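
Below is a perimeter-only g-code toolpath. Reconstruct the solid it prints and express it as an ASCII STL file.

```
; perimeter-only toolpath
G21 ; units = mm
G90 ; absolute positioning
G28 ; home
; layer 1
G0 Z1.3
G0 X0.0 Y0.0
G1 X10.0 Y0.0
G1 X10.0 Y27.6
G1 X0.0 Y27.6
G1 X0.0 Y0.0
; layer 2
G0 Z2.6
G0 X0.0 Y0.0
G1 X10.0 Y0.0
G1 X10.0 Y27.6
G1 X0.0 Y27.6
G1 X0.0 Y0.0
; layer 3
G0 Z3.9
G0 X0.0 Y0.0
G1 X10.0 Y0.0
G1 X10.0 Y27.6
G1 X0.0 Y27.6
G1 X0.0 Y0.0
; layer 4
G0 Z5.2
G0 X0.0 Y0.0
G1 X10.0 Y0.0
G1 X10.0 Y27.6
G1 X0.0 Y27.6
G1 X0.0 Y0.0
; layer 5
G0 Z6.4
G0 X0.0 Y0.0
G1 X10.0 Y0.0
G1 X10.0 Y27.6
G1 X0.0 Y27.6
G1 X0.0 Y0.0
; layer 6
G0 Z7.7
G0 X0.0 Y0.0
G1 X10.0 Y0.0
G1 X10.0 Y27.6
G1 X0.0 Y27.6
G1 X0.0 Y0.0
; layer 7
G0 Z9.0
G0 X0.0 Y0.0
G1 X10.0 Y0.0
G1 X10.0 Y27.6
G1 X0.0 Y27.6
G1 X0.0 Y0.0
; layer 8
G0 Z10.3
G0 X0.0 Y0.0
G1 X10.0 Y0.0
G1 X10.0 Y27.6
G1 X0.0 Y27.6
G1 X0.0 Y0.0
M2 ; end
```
solid part
  facet normal 0.0000 0.0000 -1.0000
    outer loop
      vertex 10.0 27.6 0.0
      vertex 10.0 0.0 0.0
      vertex 0.0 0.0 0.0
    endloop
  endfacet
  facet normal 0.0000 0.0000 -1.0000
    outer loop
      vertex 0.0 27.6 0.0
      vertex 10.0 27.6 0.0
      vertex 0.0 0.0 0.0
    endloop
  endfacet
  facet normal 0.0000 0.0000 1.0000
    outer loop
      vertex 0.0 0.0 10.3
      vertex 10.0 0.0 10.3
      vertex 10.0 27.6 10.3
    endloop
  endfacet
  facet normal 0.0000 0.0000 1.0000
    outer loop
      vertex 0.0 0.0 10.3
      vertex 10.0 27.6 10.3
      vertex 0.0 27.6 10.3
    endloop
  endfacet
  facet normal 0.0000 -1.0000 0.0000
    outer loop
      vertex 0.0 0.0 0.0
      vertex 10.0 0.0 0.0
      vertex 10.0 0.0 10.3
    endloop
  endfacet
  facet normal 0.0000 -1.0000 0.0000
    outer loop
      vertex 0.0 0.0 0.0
      vertex 10.0 0.0 10.3
      vertex 0.0 0.0 10.3
    endloop
  endfacet
  facet normal 0.0000 1.0000 0.0000
    outer loop
      vertex 10.0 27.6 10.3
      vertex 10.0 27.6 0.0
      vertex 0.0 27.6 0.0
    endloop
  endfacet
  facet normal 0.0000 1.0000 0.0000
    outer loop
      vertex 0.0 27.6 10.3
      vertex 10.0 27.6 10.3
      vertex 0.0 27.6 0.0
    endloop
  endfacet
  facet normal -1.0000 0.0000 0.0000
    outer loop
      vertex 0.0 27.6 10.3
      vertex 0.0 27.6 0.0
      vertex 0.0 0.0 0.0
    endloop
  endfacet
  facet normal -1.0000 0.0000 0.0000
    outer loop
      vertex 0.0 0.0 10.3
      vertex 0.0 27.6 10.3
      vertex 0.0 0.0 0.0
    endloop
  endfacet
  facet normal 1.0000 0.0000 0.0000
    outer loop
      vertex 10.0 0.0 0.0
      vertex 10.0 27.6 0.0
      vertex 10.0 27.6 10.3
    endloop
  endfacet
  facet normal 1.0000 0.0000 0.0000
    outer loop
      vertex 10.0 0.0 0.0
      vertex 10.0 27.6 10.3
      vertex 10.0 0.0 10.3
    endloop
  endfacet
endsolid part

The G0 Z moves step by Δz≈1.3 mm. Every layer's G1 loop is the same polygon, so the solid is a straight extrusion of it from z=0 to z≈10.3. Closing with flat bottom and top caps and triangulating gives 12 facets — a rectangular box, roughly 10 × 27.6 mm footprint and 10.3 mm tall.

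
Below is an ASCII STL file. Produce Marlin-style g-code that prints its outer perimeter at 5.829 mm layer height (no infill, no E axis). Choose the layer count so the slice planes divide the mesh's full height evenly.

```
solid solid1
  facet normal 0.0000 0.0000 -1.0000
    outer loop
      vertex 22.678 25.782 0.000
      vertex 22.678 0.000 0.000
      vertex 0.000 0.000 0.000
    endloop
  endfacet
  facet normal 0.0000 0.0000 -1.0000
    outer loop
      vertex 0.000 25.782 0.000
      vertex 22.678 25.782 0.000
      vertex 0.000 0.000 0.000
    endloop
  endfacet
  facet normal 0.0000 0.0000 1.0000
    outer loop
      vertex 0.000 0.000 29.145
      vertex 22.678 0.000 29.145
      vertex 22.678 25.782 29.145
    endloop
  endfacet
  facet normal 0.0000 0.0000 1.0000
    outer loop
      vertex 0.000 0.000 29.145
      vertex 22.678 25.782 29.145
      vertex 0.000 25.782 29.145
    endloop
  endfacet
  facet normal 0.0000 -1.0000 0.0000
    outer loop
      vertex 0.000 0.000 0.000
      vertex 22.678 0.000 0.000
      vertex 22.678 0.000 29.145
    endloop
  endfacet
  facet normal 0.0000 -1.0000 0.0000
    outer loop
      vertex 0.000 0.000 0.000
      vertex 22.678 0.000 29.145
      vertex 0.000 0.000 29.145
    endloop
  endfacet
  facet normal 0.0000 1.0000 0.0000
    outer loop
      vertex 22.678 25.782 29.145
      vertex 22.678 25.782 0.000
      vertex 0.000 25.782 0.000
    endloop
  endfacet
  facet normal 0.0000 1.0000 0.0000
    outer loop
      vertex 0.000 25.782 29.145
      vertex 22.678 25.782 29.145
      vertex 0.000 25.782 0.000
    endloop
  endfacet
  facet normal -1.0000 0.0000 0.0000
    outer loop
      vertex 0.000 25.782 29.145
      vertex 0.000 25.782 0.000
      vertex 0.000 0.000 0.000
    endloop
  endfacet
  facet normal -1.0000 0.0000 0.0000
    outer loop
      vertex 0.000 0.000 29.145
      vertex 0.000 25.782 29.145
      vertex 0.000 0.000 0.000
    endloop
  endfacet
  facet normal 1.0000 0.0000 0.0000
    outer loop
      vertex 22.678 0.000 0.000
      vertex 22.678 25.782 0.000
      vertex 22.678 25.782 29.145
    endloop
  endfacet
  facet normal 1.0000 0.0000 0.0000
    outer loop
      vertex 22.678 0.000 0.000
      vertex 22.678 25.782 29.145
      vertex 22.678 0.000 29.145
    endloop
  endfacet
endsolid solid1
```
; perimeter-only toolpath
G21 ; units = mm
G90 ; absolute positioning
G28 ; home
; layer 1
G0 Z5.829
G0 X0.000 Y0.000
G1 X22.678 Y0.000
G1 X22.678 Y25.782
G1 X0.000 Y25.782
G1 X0.000 Y0.000
; layer 2
G0 Z11.658
G0 X0.000 Y0.000
G1 X22.678 Y0.000
G1 X22.678 Y25.782
G1 X0.000 Y25.782
G1 X0.000 Y0.000
; layer 3
G0 Z17.487
G0 X0.000 Y0.000
G1 X22.678 Y0.000
G1 X22.678 Y25.782
G1 X0.000 Y25.782
G1 X0.000 Y0.000
; layer 4
G0 Z23.316
G0 X0.000 Y0.000
G1 X22.678 Y0.000
G1 X22.678 Y25.782
G1 X0.000 Y25.782
G1 X0.000 Y0.000
; layer 5
G0 Z29.145
G0 X0.000 Y0.000
G1 X22.678 Y0.000
G1 X22.678 Y25.782
G1 X0.000 Y25.782
G1 X0.000 Y0.000
M2 ; end

The solid is a rectangular box, roughly 22.7 × 25.8 mm footprint and 29.1 mm tall. Slicing at Δz = 5.829 mm — 5 equal slices spanning the solid's height, so layer i sits at z = i·h/5 — gives 5 non-empty perimeters. Each is a 4-segment closed polygon; G0 lifts to the layer z and rapids to the start vertex, then G1 traces the edges.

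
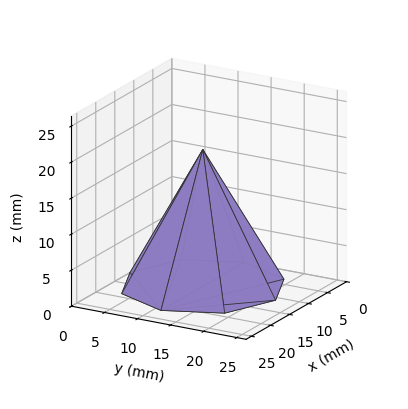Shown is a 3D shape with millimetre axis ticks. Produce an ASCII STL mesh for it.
Reading the render: the shape is a regular 8-sided pyramid, base circumscribed radius ≈ 11 mm, apex at z ≈ 19 mm (dimensions read to the nearest mm from the axis ticks). For the STL, each face is triangulated and given an outward normal.

solid part
  facet normal 0.0000 0.0000 -1.0000
    outer loop
      vertex 11.00 22.00 0.00
      vertex 18.78 18.78 0.00
      vertex 22.00 11.00 0.00
    endloop
  endfacet
  facet normal 0.0000 0.0000 -1.0000
    outer loop
      vertex 3.22 18.78 0.00
      vertex 11.00 22.00 0.00
      vertex 22.00 11.00 0.00
    endloop
  endfacet
  facet normal 0.0000 0.0000 -1.0000
    outer loop
      vertex 0.00 11.00 0.00
      vertex 3.22 18.78 0.00
      vertex 22.00 11.00 0.00
    endloop
  endfacet
  facet normal 0.0000 0.0000 -1.0000
    outer loop
      vertex 3.22 3.22 0.00
      vertex 0.00 11.00 0.00
      vertex 22.00 11.00 0.00
    endloop
  endfacet
  facet normal 0.0000 0.0000 -1.0000
    outer loop
      vertex 11.00 0.00 0.00
      vertex 3.22 3.22 0.00
      vertex 22.00 11.00 0.00
    endloop
  endfacet
  facet normal 0.0000 0.0000 -1.0000
    outer loop
      vertex 18.78 3.22 0.00
      vertex 11.00 0.00 0.00
      vertex 22.00 11.00 0.00
    endloop
  endfacet
  facet normal 0.8147 0.3372 0.4717
    outer loop
      vertex 22.00 11.00 0.00
      vertex 18.78 18.78 0.00
      vertex 11.00 11.00 19.00
    endloop
  endfacet
  facet normal 0.3372 0.8147 0.4717
    outer loop
      vertex 18.78 18.78 0.00
      vertex 11.00 22.00 0.00
      vertex 11.00 11.00 19.00
    endloop
  endfacet
  facet normal -0.3372 0.8147 0.4717
    outer loop
      vertex 11.00 22.00 0.00
      vertex 3.22 18.78 0.00
      vertex 11.00 11.00 19.00
    endloop
  endfacet
  facet normal -0.8147 0.3372 0.4717
    outer loop
      vertex 3.22 18.78 0.00
      vertex 0.00 11.00 0.00
      vertex 11.00 11.00 19.00
    endloop
  endfacet
  facet normal -0.8147 -0.3372 0.4717
    outer loop
      vertex 0.00 11.00 0.00
      vertex 3.22 3.22 0.00
      vertex 11.00 11.00 19.00
    endloop
  endfacet
  facet normal -0.3372 -0.8147 0.4717
    outer loop
      vertex 3.22 3.22 0.00
      vertex 11.00 0.00 0.00
      vertex 11.00 11.00 19.00
    endloop
  endfacet
  facet normal 0.3372 -0.8147 0.4717
    outer loop
      vertex 11.00 0.00 0.00
      vertex 18.78 3.22 0.00
      vertex 11.00 11.00 19.00
    endloop
  endfacet
  facet normal 0.8147 -0.3372 0.4717
    outer loop
      vertex 18.78 3.22 0.00
      vertex 22.00 11.00 0.00
      vertex 11.00 11.00 19.00
    endloop
  endfacet
endsolid part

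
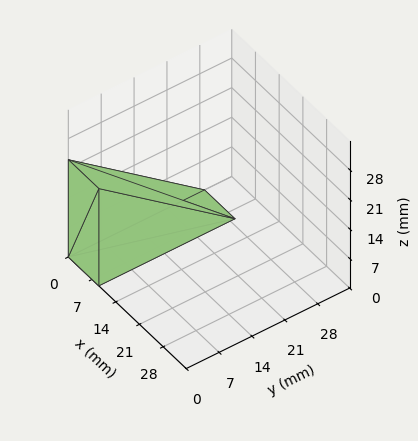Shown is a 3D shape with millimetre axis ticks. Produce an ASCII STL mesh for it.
Reading the render: the shape is a wedge (ramp): 9 × 29 mm base, rising to 23 mm along the y=0 edge and sloping linearly to z=0 at y=29 (dimensions read to the nearest mm from the axis ticks). For the STL, each face is triangulated and given an outward normal.

solid part
  facet normal 0.0000 0.0000 -1.0000
    outer loop
      vertex 9.000 29.000 0.000
      vertex 9.000 0.000 0.000
      vertex 0.000 0.000 0.000
    endloop
  endfacet
  facet normal 0.0000 0.0000 -1.0000
    outer loop
      vertex 0.000 29.000 0.000
      vertex 9.000 29.000 0.000
      vertex 0.000 0.000 0.000
    endloop
  endfacet
  facet normal 0.0000 -1.0000 0.0000
    outer loop
      vertex 0.000 0.000 0.000
      vertex 9.000 0.000 0.000
      vertex 9.000 0.000 23.000
    endloop
  endfacet
  facet normal 0.0000 -1.0000 0.0000
    outer loop
      vertex 0.000 0.000 0.000
      vertex 9.000 0.000 23.000
      vertex 0.000 0.000 23.000
    endloop
  endfacet
  facet normal 0.0000 0.6214 0.7835
    outer loop
      vertex 0.000 0.000 23.000
      vertex 9.000 0.000 23.000
      vertex 9.000 29.000 0.000
    endloop
  endfacet
  facet normal 0.0000 0.6214 0.7835
    outer loop
      vertex 0.000 0.000 23.000
      vertex 9.000 29.000 0.000
      vertex 0.000 29.000 0.000
    endloop
  endfacet
  facet normal -1.0000 0.0000 0.0000
    outer loop
      vertex 0.000 0.000 23.000
      vertex 0.000 29.000 0.000
      vertex 0.000 0.000 0.000
    endloop
  endfacet
  facet normal 1.0000 0.0000 0.0000
    outer loop
      vertex 9.000 0.000 0.000
      vertex 9.000 29.000 0.000
      vertex 9.000 0.000 23.000
    endloop
  endfacet
endsolid part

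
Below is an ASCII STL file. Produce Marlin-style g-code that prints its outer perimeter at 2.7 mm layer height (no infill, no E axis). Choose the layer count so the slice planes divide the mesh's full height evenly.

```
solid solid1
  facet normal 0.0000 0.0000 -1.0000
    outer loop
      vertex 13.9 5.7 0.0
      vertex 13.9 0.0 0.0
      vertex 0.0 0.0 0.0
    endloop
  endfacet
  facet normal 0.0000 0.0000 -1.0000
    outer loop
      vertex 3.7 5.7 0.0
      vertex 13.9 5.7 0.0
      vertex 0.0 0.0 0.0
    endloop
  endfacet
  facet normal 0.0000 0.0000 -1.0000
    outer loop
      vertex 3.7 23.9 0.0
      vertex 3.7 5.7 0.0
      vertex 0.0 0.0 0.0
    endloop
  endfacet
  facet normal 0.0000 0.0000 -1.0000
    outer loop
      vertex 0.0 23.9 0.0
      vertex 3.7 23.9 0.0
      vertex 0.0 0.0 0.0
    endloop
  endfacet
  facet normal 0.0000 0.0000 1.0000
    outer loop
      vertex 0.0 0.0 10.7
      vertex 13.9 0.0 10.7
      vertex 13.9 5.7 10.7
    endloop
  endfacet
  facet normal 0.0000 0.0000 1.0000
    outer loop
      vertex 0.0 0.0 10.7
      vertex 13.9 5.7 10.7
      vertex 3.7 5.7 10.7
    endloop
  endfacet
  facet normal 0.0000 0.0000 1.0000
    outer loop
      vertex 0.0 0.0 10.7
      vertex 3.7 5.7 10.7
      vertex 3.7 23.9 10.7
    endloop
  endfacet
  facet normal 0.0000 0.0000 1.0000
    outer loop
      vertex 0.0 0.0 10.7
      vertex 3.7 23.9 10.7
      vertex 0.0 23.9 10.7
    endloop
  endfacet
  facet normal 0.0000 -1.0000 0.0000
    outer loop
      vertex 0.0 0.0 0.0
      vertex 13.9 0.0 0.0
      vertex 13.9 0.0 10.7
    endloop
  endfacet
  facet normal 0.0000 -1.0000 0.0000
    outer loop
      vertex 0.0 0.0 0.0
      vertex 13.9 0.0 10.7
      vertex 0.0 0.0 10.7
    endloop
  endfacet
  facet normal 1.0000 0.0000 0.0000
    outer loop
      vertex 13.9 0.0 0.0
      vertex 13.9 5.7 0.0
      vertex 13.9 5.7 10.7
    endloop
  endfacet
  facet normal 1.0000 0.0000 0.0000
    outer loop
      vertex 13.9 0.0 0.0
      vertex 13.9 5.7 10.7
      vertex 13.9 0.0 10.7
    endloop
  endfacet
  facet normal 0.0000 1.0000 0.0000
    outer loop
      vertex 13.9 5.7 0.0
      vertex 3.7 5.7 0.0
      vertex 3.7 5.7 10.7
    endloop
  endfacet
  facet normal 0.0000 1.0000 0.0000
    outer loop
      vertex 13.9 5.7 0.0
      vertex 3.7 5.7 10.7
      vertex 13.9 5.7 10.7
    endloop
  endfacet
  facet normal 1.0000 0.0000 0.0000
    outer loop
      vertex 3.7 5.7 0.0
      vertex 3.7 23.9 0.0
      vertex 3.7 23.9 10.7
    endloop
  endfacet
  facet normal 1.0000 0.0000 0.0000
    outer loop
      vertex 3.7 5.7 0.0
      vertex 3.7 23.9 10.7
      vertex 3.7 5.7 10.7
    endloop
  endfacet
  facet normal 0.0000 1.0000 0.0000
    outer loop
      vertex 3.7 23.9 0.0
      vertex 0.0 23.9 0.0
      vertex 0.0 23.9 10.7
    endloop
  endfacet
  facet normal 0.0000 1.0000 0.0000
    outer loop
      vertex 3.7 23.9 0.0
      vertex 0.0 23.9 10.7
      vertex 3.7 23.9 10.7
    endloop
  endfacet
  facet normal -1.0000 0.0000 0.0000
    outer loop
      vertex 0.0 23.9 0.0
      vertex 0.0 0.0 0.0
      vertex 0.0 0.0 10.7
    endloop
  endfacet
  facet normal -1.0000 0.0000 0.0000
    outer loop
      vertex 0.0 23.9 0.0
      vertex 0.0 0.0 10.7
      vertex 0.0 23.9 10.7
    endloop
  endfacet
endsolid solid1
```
; perimeter-only toolpath
G21 ; units = mm
G90 ; absolute positioning
G28 ; home
; layer 1
G0 Z2.7
G0 X0.0 Y0.0
G1 X13.9 Y0.0
G1 X13.9 Y5.7
G1 X3.7 Y5.7
G1 X3.7 Y23.9
G1 X0.0 Y23.9
G1 X0.0 Y0.0
; layer 2
G0 Z5.3
G0 X0.0 Y0.0
G1 X13.9 Y0.0
G1 X13.9 Y5.7
G1 X3.7 Y5.7
G1 X3.7 Y23.9
G1 X0.0 Y23.9
G1 X0.0 Y0.0
; layer 3
G0 Z8.0
G0 X0.0 Y0.0
G1 X13.9 Y0.0
G1 X13.9 Y5.7
G1 X3.7 Y5.7
G1 X3.7 Y23.9
G1 X0.0 Y23.9
G1 X0.0 Y0.0
; layer 4
G0 Z10.7
G0 X0.0 Y0.0
G1 X13.9 Y0.0
G1 X13.9 Y5.7
G1 X3.7 Y5.7
G1 X3.7 Y23.9
G1 X0.0 Y23.9
G1 X0.0 Y0.0
M2 ; end

The solid is an L-shaped prism: outer 13.9 × 23.9 mm, arm thicknesses ≈ 5.7 mm (horizontal) and 3.7 mm (vertical), extruded 10.7 mm in z. Slicing at Δz = 2.7 mm — 4 equal slices spanning the solid's height, so layer i sits at z = i·h/4 — gives 4 non-empty perimeters. Each is a 6-segment closed polygon; G0 lifts to the layer z and rapids to the start vertex, then G1 traces the edges.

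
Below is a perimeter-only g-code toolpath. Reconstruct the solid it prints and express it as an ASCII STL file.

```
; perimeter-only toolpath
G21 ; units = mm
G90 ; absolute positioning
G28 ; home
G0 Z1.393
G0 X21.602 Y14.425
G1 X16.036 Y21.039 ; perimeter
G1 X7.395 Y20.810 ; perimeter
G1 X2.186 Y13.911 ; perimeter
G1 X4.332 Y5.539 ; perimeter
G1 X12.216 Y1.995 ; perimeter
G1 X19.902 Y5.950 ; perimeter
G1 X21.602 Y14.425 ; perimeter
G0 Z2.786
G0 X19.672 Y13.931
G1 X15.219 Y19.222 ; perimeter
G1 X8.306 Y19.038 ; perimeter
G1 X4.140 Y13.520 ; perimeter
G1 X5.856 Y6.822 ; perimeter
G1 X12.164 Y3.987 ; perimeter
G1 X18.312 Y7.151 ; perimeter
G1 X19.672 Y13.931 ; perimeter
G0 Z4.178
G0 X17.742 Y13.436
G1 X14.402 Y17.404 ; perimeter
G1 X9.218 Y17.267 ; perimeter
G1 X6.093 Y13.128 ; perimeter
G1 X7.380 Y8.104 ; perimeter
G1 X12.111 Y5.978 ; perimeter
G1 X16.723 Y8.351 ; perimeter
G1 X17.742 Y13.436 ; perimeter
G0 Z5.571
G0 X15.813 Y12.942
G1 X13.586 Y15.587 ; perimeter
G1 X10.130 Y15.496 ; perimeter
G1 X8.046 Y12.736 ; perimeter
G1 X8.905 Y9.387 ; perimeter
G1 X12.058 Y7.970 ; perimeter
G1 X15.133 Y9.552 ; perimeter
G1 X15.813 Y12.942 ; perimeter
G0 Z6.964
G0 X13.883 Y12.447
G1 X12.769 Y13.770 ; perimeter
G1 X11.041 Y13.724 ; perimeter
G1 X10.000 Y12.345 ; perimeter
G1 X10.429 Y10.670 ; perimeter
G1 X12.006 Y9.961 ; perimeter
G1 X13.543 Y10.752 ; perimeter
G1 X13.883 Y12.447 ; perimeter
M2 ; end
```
solid part
  facet normal 0.0000 0.0000 -1.0000
    outer loop
      vertex 6.483 22.581 0.000
      vertex 16.852 22.856 0.000
      vertex 23.532 14.920 0.000
    endloop
  endfacet
  facet normal 0.0000 0.0000 -1.0000
    outer loop
      vertex 0.233 14.303 0.000
      vertex 6.483 22.581 0.000
      vertex 23.532 14.920 0.000
    endloop
  endfacet
  facet normal 0.0000 0.0000 -1.0000
    outer loop
      vertex 2.808 4.256 0.000
      vertex 0.233 14.303 0.000
      vertex 23.532 14.920 0.000
    endloop
  endfacet
  facet normal 0.0000 0.0000 -1.0000
    outer loop
      vertex 12.269 0.004 0.000
      vertex 2.808 4.256 0.000
      vertex 23.532 14.920 0.000
    endloop
  endfacet
  facet normal 0.0000 0.0000 -1.0000
    outer loop
      vertex 21.492 4.750 0.000
      vertex 12.269 0.004 0.000
      vertex 23.532 14.920 0.000
    endloop
  endfacet
  facet normal 0.4690 0.3948 0.7900
    outer loop
      vertex 23.532 14.920 0.000
      vertex 16.852 22.856 0.000
      vertex 11.953 11.953 8.357
    endloop
  endfacet
  facet normal -0.0163 0.6129 0.7900
    outer loop
      vertex 16.852 22.856 0.000
      vertex 6.483 22.581 0.000
      vertex 11.953 11.953 8.357
    endloop
  endfacet
  facet normal -0.4893 0.3694 0.7900
    outer loop
      vertex 6.483 22.581 0.000
      vertex 0.233 14.303 0.000
      vertex 11.953 11.953 8.357
    endloop
  endfacet
  facet normal -0.5939 -0.1522 0.7900
    outer loop
      vertex 0.233 14.303 0.000
      vertex 2.808 4.256 0.000
      vertex 11.953 11.953 8.357
    endloop
  endfacet
  facet normal -0.2513 -0.5592 0.7900
    outer loop
      vertex 2.808 4.256 0.000
      vertex 12.269 0.004 0.000
      vertex 11.953 11.953 8.357
    endloop
  endfacet
  facet normal 0.2805 -0.5451 0.7900
    outer loop
      vertex 12.269 0.004 0.000
      vertex 21.492 4.750 0.000
      vertex 11.953 11.953 8.357
    endloop
  endfacet
  facet normal 0.6011 -0.1206 0.7900
    outer loop
      vertex 21.492 4.750 0.000
      vertex 23.532 14.920 0.000
      vertex 11.953 11.953 8.357
    endloop
  endfacet
endsolid part

The G0 Z moves step by Δz≈1.393 mm. The G1 loops shrink linearly with z, so the solid tapers from its base footprint up to z≈8.36. Closing with a flat bottom cap and the tapered top and triangulating gives 12 facets — a regular 7-sided pyramid, base circumscribed radius ≈ 12 mm, apex at z ≈ 8.36 mm.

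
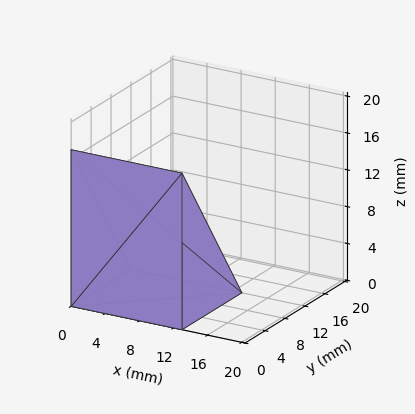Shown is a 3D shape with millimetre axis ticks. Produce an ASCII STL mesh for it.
Reading the render: the shape is a wedge (ramp): 13 × 12 mm base, rising to 17 mm along the y=0 edge and sloping linearly to z=0 at y=12 (dimensions read to the nearest mm from the axis ticks). For the STL, each face is triangulated and given an outward normal.

solid part
  facet normal 0.0000 0.0000 -1.0000
    outer loop
      vertex 13.0 12.0 0.0
      vertex 13.0 0.0 0.0
      vertex 0.0 0.0 0.0
    endloop
  endfacet
  facet normal 0.0000 0.0000 -1.0000
    outer loop
      vertex 0.0 12.0 0.0
      vertex 13.0 12.0 0.0
      vertex 0.0 0.0 0.0
    endloop
  endfacet
  facet normal 0.0000 -1.0000 0.0000
    outer loop
      vertex 0.0 0.0 0.0
      vertex 13.0 0.0 0.0
      vertex 13.0 0.0 17.0
    endloop
  endfacet
  facet normal 0.0000 -1.0000 0.0000
    outer loop
      vertex 0.0 0.0 0.0
      vertex 13.0 0.0 17.0
      vertex 0.0 0.0 17.0
    endloop
  endfacet
  facet normal 0.0000 0.8170 0.5767
    outer loop
      vertex 0.0 0.0 17.0
      vertex 13.0 0.0 17.0
      vertex 13.0 12.0 0.0
    endloop
  endfacet
  facet normal 0.0000 0.8170 0.5767
    outer loop
      vertex 0.0 0.0 17.0
      vertex 13.0 12.0 0.0
      vertex 0.0 12.0 0.0
    endloop
  endfacet
  facet normal -1.0000 0.0000 0.0000
    outer loop
      vertex 0.0 0.0 17.0
      vertex 0.0 12.0 0.0
      vertex 0.0 0.0 0.0
    endloop
  endfacet
  facet normal 1.0000 0.0000 0.0000
    outer loop
      vertex 13.0 0.0 0.0
      vertex 13.0 12.0 0.0
      vertex 13.0 0.0 17.0
    endloop
  endfacet
endsolid part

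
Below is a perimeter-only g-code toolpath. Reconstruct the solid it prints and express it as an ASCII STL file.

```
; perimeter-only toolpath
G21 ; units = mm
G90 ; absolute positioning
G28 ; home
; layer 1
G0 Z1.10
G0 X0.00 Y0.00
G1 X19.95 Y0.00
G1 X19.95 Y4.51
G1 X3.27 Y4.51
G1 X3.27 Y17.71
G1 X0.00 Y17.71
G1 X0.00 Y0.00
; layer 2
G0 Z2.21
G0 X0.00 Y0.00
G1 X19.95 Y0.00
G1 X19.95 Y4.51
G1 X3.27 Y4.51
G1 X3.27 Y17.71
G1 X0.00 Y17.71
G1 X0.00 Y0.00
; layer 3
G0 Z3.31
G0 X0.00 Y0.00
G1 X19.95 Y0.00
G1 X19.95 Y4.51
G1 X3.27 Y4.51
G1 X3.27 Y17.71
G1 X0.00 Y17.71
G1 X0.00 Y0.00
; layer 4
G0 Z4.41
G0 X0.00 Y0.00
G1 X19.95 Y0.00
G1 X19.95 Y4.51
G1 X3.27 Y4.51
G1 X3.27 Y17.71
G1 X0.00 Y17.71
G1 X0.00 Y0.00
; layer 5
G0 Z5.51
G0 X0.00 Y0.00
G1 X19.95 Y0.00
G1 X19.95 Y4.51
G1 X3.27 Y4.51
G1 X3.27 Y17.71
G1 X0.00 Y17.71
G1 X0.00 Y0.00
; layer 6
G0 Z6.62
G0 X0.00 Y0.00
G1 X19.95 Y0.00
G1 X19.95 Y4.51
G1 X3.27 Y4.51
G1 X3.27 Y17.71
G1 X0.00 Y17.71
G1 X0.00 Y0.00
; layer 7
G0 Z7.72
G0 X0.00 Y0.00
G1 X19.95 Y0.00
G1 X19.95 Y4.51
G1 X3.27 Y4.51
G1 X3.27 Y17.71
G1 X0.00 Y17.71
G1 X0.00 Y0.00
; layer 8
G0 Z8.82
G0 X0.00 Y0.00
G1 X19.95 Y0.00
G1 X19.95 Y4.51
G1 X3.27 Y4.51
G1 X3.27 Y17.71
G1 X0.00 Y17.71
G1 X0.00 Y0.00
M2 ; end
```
solid part
  facet normal 0.0000 0.0000 -1.0000
    outer loop
      vertex 19.95 4.51 0.00
      vertex 19.95 0.00 0.00
      vertex 0.00 0.00 0.00
    endloop
  endfacet
  facet normal 0.0000 0.0000 -1.0000
    outer loop
      vertex 3.27 4.51 0.00
      vertex 19.95 4.51 0.00
      vertex 0.00 0.00 0.00
    endloop
  endfacet
  facet normal 0.0000 0.0000 -1.0000
    outer loop
      vertex 3.27 17.71 0.00
      vertex 3.27 4.51 0.00
      vertex 0.00 0.00 0.00
    endloop
  endfacet
  facet normal 0.0000 0.0000 -1.0000
    outer loop
      vertex 0.00 17.71 0.00
      vertex 3.27 17.71 0.00
      vertex 0.00 0.00 0.00
    endloop
  endfacet
  facet normal 0.0000 0.0000 1.0000
    outer loop
      vertex 0.00 0.00 8.82
      vertex 19.95 0.00 8.82
      vertex 19.95 4.51 8.82
    endloop
  endfacet
  facet normal 0.0000 0.0000 1.0000
    outer loop
      vertex 0.00 0.00 8.82
      vertex 19.95 4.51 8.82
      vertex 3.27 4.51 8.82
    endloop
  endfacet
  facet normal 0.0000 0.0000 1.0000
    outer loop
      vertex 0.00 0.00 8.82
      vertex 3.27 4.51 8.82
      vertex 3.27 17.71 8.82
    endloop
  endfacet
  facet normal 0.0000 0.0000 1.0000
    outer loop
      vertex 0.00 0.00 8.82
      vertex 3.27 17.71 8.82
      vertex 0.00 17.71 8.82
    endloop
  endfacet
  facet normal 0.0000 -1.0000 0.0000
    outer loop
      vertex 0.00 0.00 0.00
      vertex 19.95 0.00 0.00
      vertex 19.95 0.00 8.82
    endloop
  endfacet
  facet normal 0.0000 -1.0000 0.0000
    outer loop
      vertex 0.00 0.00 0.00
      vertex 19.95 0.00 8.82
      vertex 0.00 0.00 8.82
    endloop
  endfacet
  facet normal 1.0000 0.0000 0.0000
    outer loop
      vertex 19.95 0.00 0.00
      vertex 19.95 4.51 0.00
      vertex 19.95 4.51 8.82
    endloop
  endfacet
  facet normal 1.0000 0.0000 0.0000
    outer loop
      vertex 19.95 0.00 0.00
      vertex 19.95 4.51 8.82
      vertex 19.95 0.00 8.82
    endloop
  endfacet
  facet normal 0.0000 1.0000 0.0000
    outer loop
      vertex 19.95 4.51 0.00
      vertex 3.27 4.51 0.00
      vertex 3.27 4.51 8.82
    endloop
  endfacet
  facet normal 0.0000 1.0000 0.0000
    outer loop
      vertex 19.95 4.51 0.00
      vertex 3.27 4.51 8.82
      vertex 19.95 4.51 8.82
    endloop
  endfacet
  facet normal 1.0000 0.0000 0.0000
    outer loop
      vertex 3.27 4.51 0.00
      vertex 3.27 17.71 0.00
      vertex 3.27 17.71 8.82
    endloop
  endfacet
  facet normal 1.0000 0.0000 0.0000
    outer loop
      vertex 3.27 4.51 0.00
      vertex 3.27 17.71 8.82
      vertex 3.27 4.51 8.82
    endloop
  endfacet
  facet normal 0.0000 1.0000 0.0000
    outer loop
      vertex 3.27 17.71 0.00
      vertex 0.00 17.71 0.00
      vertex 0.00 17.71 8.82
    endloop
  endfacet
  facet normal 0.0000 1.0000 0.0000
    outer loop
      vertex 3.27 17.71 0.00
      vertex 0.00 17.71 8.82
      vertex 3.27 17.71 8.82
    endloop
  endfacet
  facet normal -1.0000 0.0000 0.0000
    outer loop
      vertex 0.00 17.71 0.00
      vertex 0.00 0.00 0.00
      vertex 0.00 0.00 8.82
    endloop
  endfacet
  facet normal -1.0000 0.0000 0.0000
    outer loop
      vertex 0.00 17.71 0.00
      vertex 0.00 0.00 8.82
      vertex 0.00 17.71 8.82
    endloop
  endfacet
endsolid part

The G0 Z moves step by Δz≈1.10 mm. Every layer's G1 loop is the same polygon, so the solid is a straight extrusion of it from z=0 to z≈8.82. Closing with flat bottom and top caps and triangulating gives 20 facets — an L-shaped prism: outer 19.9 × 17.7 mm, arm thicknesses ≈ 4.51 mm (horizontal) and 3.27 mm (vertical), extruded 8.82 mm in z.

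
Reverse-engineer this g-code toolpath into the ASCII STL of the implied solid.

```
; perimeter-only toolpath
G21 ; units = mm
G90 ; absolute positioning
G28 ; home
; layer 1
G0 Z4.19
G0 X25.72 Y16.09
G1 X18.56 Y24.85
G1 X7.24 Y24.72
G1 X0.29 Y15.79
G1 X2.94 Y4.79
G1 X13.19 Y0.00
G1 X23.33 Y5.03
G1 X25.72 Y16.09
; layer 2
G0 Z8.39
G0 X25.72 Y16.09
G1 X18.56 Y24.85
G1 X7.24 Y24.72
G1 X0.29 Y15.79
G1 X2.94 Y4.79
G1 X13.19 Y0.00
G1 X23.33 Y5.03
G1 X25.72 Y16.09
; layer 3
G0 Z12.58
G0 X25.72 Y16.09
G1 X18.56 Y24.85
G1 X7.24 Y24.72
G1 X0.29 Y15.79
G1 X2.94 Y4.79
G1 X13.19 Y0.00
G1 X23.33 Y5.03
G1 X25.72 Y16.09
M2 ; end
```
solid part
  facet normal 0.0000 0.0000 -1.0000
    outer loop
      vertex 7.24 24.72 0.00
      vertex 18.56 24.85 0.00
      vertex 25.72 16.09 0.00
    endloop
  endfacet
  facet normal 0.0000 0.0000 -1.0000
    outer loop
      vertex 0.29 15.79 0.00
      vertex 7.24 24.72 0.00
      vertex 25.72 16.09 0.00
    endloop
  endfacet
  facet normal 0.0000 0.0000 -1.0000
    outer loop
      vertex 2.94 4.79 0.00
      vertex 0.29 15.79 0.00
      vertex 25.72 16.09 0.00
    endloop
  endfacet
  facet normal 0.0000 0.0000 -1.0000
    outer loop
      vertex 13.19 0.00 0.00
      vertex 2.94 4.79 0.00
      vertex 25.72 16.09 0.00
    endloop
  endfacet
  facet normal 0.0000 0.0000 -1.0000
    outer loop
      vertex 23.33 5.03 0.00
      vertex 13.19 0.00 0.00
      vertex 25.72 16.09 0.00
    endloop
  endfacet
  facet normal 0.0000 0.0000 1.0000
    outer loop
      vertex 25.72 16.09 12.58
      vertex 18.56 24.85 12.58
      vertex 7.24 24.72 12.58
    endloop
  endfacet
  facet normal 0.0000 0.0000 1.0000
    outer loop
      vertex 25.72 16.09 12.58
      vertex 7.24 24.72 12.58
      vertex 0.29 15.79 12.58
    endloop
  endfacet
  facet normal 0.0000 0.0000 1.0000
    outer loop
      vertex 25.72 16.09 12.58
      vertex 0.29 15.79 12.58
      vertex 2.94 4.79 12.58
    endloop
  endfacet
  facet normal 0.0000 0.0000 1.0000
    outer loop
      vertex 25.72 16.09 12.58
      vertex 2.94 4.79 12.58
      vertex 13.19 0.00 12.58
    endloop
  endfacet
  facet normal 0.0000 0.0000 1.0000
    outer loop
      vertex 25.72 16.09 12.58
      vertex 13.19 0.00 12.58
      vertex 23.33 5.03 12.58
    endloop
  endfacet
  facet normal 0.7743 0.6329 0.0000
    outer loop
      vertex 25.72 16.09 0.00
      vertex 18.56 24.85 0.00
      vertex 18.56 24.85 12.58
    endloop
  endfacet
  facet normal 0.7743 0.6329 0.0000
    outer loop
      vertex 25.72 16.09 0.00
      vertex 18.56 24.85 12.58
      vertex 25.72 16.09 12.58
    endloop
  endfacet
  facet normal -0.0115 0.9999 0.0000
    outer loop
      vertex 18.56 24.85 0.00
      vertex 7.24 24.72 0.00
      vertex 7.24 24.72 12.58
    endloop
  endfacet
  facet normal -0.0115 0.9999 0.0000
    outer loop
      vertex 18.56 24.85 0.00
      vertex 7.24 24.72 12.58
      vertex 18.56 24.85 12.58
    endloop
  endfacet
  facet normal -0.7892 0.6142 0.0000
    outer loop
      vertex 7.24 24.72 0.00
      vertex 0.29 15.79 0.00
      vertex 0.29 15.79 12.58
    endloop
  endfacet
  facet normal -0.7892 0.6142 0.0000
    outer loop
      vertex 7.24 24.72 0.00
      vertex 0.29 15.79 12.58
      vertex 7.24 24.72 12.58
    endloop
  endfacet
  facet normal -0.9722 -0.2342 0.0000
    outer loop
      vertex 0.29 15.79 0.00
      vertex 2.94 4.79 0.00
      vertex 2.94 4.79 12.58
    endloop
  endfacet
  facet normal -0.9722 -0.2342 0.0000
    outer loop
      vertex 0.29 15.79 0.00
      vertex 2.94 4.79 12.58
      vertex 0.29 15.79 12.58
    endloop
  endfacet
  facet normal -0.4234 -0.9060 0.0000
    outer loop
      vertex 2.94 4.79 0.00
      vertex 13.19 0.00 0.00
      vertex 13.19 0.00 12.58
    endloop
  endfacet
  facet normal -0.4234 -0.9060 0.0000
    outer loop
      vertex 2.94 4.79 0.00
      vertex 13.19 0.00 12.58
      vertex 2.94 4.79 12.58
    endloop
  endfacet
  facet normal 0.4444 -0.8958 0.0000
    outer loop
      vertex 13.19 0.00 0.00
      vertex 23.33 5.03 0.00
      vertex 23.33 5.03 12.58
    endloop
  endfacet
  facet normal 0.4444 -0.8958 0.0000
    outer loop
      vertex 13.19 0.00 0.00
      vertex 23.33 5.03 12.58
      vertex 13.19 0.00 12.58
    endloop
  endfacet
  facet normal 0.9774 -0.2112 0.0000
    outer loop
      vertex 23.33 5.03 0.00
      vertex 25.72 16.09 0.00
      vertex 25.72 16.09 12.58
    endloop
  endfacet
  facet normal 0.9774 -0.2112 0.0000
    outer loop
      vertex 23.33 5.03 0.00
      vertex 25.72 16.09 12.58
      vertex 23.33 5.03 12.58
    endloop
  endfacet
endsolid part

The G0 Z moves step by Δz≈4.19 mm. Every layer's G1 loop is the same polygon, so the solid is a straight extrusion of it from z=0 to z≈12.6. Closing with flat bottom and top caps and triangulating gives 24 facets — a regular 7-sided prism (a cylinder approximated with 7 flat sides), circumscribed radius ≈ 13 mm, height ≈ 12.6 mm.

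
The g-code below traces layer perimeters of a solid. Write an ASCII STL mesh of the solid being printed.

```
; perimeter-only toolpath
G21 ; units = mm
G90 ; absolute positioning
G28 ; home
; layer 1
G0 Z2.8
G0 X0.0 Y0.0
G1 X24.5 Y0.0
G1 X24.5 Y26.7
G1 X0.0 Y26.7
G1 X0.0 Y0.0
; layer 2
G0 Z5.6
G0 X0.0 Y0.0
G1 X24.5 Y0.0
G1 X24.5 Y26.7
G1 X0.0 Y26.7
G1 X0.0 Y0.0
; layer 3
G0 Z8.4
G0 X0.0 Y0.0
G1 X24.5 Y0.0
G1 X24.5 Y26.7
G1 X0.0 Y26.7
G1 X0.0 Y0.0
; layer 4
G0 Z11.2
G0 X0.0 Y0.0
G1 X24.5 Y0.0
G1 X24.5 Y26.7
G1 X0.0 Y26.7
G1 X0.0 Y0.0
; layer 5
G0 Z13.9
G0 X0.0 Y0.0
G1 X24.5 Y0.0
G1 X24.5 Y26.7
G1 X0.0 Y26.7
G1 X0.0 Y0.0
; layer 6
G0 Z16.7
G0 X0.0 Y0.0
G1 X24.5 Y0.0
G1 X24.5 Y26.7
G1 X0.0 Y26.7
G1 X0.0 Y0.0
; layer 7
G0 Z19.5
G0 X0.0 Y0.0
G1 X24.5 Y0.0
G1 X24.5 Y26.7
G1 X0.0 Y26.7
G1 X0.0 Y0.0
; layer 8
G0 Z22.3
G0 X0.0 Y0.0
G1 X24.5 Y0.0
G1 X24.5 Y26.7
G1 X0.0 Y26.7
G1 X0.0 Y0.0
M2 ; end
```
solid part
  facet normal 0.0000 0.0000 -1.0000
    outer loop
      vertex 24.5 26.7 0.0
      vertex 24.5 0.0 0.0
      vertex 0.0 0.0 0.0
    endloop
  endfacet
  facet normal 0.0000 0.0000 -1.0000
    outer loop
      vertex 0.0 26.7 0.0
      vertex 24.5 26.7 0.0
      vertex 0.0 0.0 0.0
    endloop
  endfacet
  facet normal 0.0000 0.0000 1.0000
    outer loop
      vertex 0.0 0.0 22.3
      vertex 24.5 0.0 22.3
      vertex 24.5 26.7 22.3
    endloop
  endfacet
  facet normal 0.0000 0.0000 1.0000
    outer loop
      vertex 0.0 0.0 22.3
      vertex 24.5 26.7 22.3
      vertex 0.0 26.7 22.3
    endloop
  endfacet
  facet normal 0.0000 -1.0000 0.0000
    outer loop
      vertex 0.0 0.0 0.0
      vertex 24.5 0.0 0.0
      vertex 24.5 0.0 22.3
    endloop
  endfacet
  facet normal 0.0000 -1.0000 0.0000
    outer loop
      vertex 0.0 0.0 0.0
      vertex 24.5 0.0 22.3
      vertex 0.0 0.0 22.3
    endloop
  endfacet
  facet normal 0.0000 1.0000 0.0000
    outer loop
      vertex 24.5 26.7 22.3
      vertex 24.5 26.7 0.0
      vertex 0.0 26.7 0.0
    endloop
  endfacet
  facet normal 0.0000 1.0000 0.0000
    outer loop
      vertex 0.0 26.7 22.3
      vertex 24.5 26.7 22.3
      vertex 0.0 26.7 0.0
    endloop
  endfacet
  facet normal -1.0000 0.0000 0.0000
    outer loop
      vertex 0.0 26.7 22.3
      vertex 0.0 26.7 0.0
      vertex 0.0 0.0 0.0
    endloop
  endfacet
  facet normal -1.0000 0.0000 0.0000
    outer loop
      vertex 0.0 0.0 22.3
      vertex 0.0 26.7 22.3
      vertex 0.0 0.0 0.0
    endloop
  endfacet
  facet normal 1.0000 0.0000 0.0000
    outer loop
      vertex 24.5 0.0 0.0
      vertex 24.5 26.7 0.0
      vertex 24.5 26.7 22.3
    endloop
  endfacet
  facet normal 1.0000 0.0000 0.0000
    outer loop
      vertex 24.5 0.0 0.0
      vertex 24.5 26.7 22.3
      vertex 24.5 0.0 22.3
    endloop
  endfacet
endsolid part

The G0 Z moves step by Δz≈2.8 mm. Every layer's G1 loop is the same polygon, so the solid is a straight extrusion of it from z=0 to z≈22.3. Closing with flat bottom and top caps and triangulating gives 12 facets — a rectangular box, roughly 24.5 × 26.7 mm footprint and 22.3 mm tall.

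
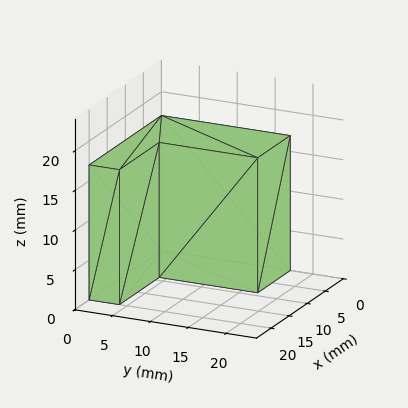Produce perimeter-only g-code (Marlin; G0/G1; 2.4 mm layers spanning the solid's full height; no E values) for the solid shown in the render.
Reading the render: the shape is an L-shaped prism: outer 20 × 17 mm, arm thicknesses ≈ 4 mm (horizontal) and 9 mm (vertical), extruded 17 mm in z (dimensions read to the nearest mm from the axis ticks). For the g-code, the solid's height is divided into equal slices at the stated Δz and each level perimeter traced with G1 moves after a G0 lift.

; perimeter-only toolpath
G21 ; units = mm
G90 ; absolute positioning
G28 ; home
; layer 1
G0 Z2.4
G0 X0.0 Y0.0
G1 X20.0 Y0.0
G1 X20.0 Y4.0
G1 X9.0 Y4.0
G1 X9.0 Y17.0
G1 X0.0 Y17.0
G1 X0.0 Y0.0
; layer 2
G0 Z4.9
G0 X0.0 Y0.0
G1 X20.0 Y0.0
G1 X20.0 Y4.0
G1 X9.0 Y4.0
G1 X9.0 Y17.0
G1 X0.0 Y17.0
G1 X0.0 Y0.0
; layer 3
G0 Z7.3
G0 X0.0 Y0.0
G1 X20.0 Y0.0
G1 X20.0 Y4.0
G1 X9.0 Y4.0
G1 X9.0 Y17.0
G1 X0.0 Y17.0
G1 X0.0 Y0.0
; layer 4
G0 Z9.7
G0 X0.0 Y0.0
G1 X20.0 Y0.0
G1 X20.0 Y4.0
G1 X9.0 Y4.0
G1 X9.0 Y17.0
G1 X0.0 Y17.0
G1 X0.0 Y0.0
; layer 5
G0 Z12.1
G0 X0.0 Y0.0
G1 X20.0 Y0.0
G1 X20.0 Y4.0
G1 X9.0 Y4.0
G1 X9.0 Y17.0
G1 X0.0 Y17.0
G1 X0.0 Y0.0
; layer 6
G0 Z14.6
G0 X0.0 Y0.0
G1 X20.0 Y0.0
G1 X20.0 Y4.0
G1 X9.0 Y4.0
G1 X9.0 Y17.0
G1 X0.0 Y17.0
G1 X0.0 Y0.0
; layer 7
G0 Z17.0
G0 X0.0 Y0.0
G1 X20.0 Y0.0
G1 X20.0 Y4.0
G1 X9.0 Y4.0
G1 X9.0 Y17.0
G1 X0.0 Y17.0
G1 X0.0 Y0.0
M2 ; end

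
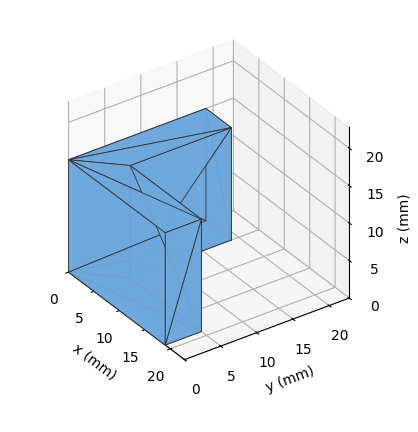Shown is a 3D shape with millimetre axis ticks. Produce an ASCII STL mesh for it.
Reading the render: the shape is an L-shaped prism: outer 19 × 19 mm, arm thicknesses ≈ 5 mm (horizontal) and 5 mm (vertical), extruded 15 mm in z (dimensions read to the nearest mm from the axis ticks). For the STL, each face is triangulated and given an outward normal.

solid part
  facet normal 0.0000 0.0000 -1.0000
    outer loop
      vertex 19.000 5.000 0.000
      vertex 19.000 0.000 0.000
      vertex 0.000 0.000 0.000
    endloop
  endfacet
  facet normal 0.0000 0.0000 -1.0000
    outer loop
      vertex 5.000 5.000 0.000
      vertex 19.000 5.000 0.000
      vertex 0.000 0.000 0.000
    endloop
  endfacet
  facet normal 0.0000 0.0000 -1.0000
    outer loop
      vertex 5.000 19.000 0.000
      vertex 5.000 5.000 0.000
      vertex 0.000 0.000 0.000
    endloop
  endfacet
  facet normal 0.0000 0.0000 -1.0000
    outer loop
      vertex 0.000 19.000 0.000
      vertex 5.000 19.000 0.000
      vertex 0.000 0.000 0.000
    endloop
  endfacet
  facet normal 0.0000 0.0000 1.0000
    outer loop
      vertex 0.000 0.000 15.000
      vertex 19.000 0.000 15.000
      vertex 19.000 5.000 15.000
    endloop
  endfacet
  facet normal 0.0000 0.0000 1.0000
    outer loop
      vertex 0.000 0.000 15.000
      vertex 19.000 5.000 15.000
      vertex 5.000 5.000 15.000
    endloop
  endfacet
  facet normal 0.0000 0.0000 1.0000
    outer loop
      vertex 0.000 0.000 15.000
      vertex 5.000 5.000 15.000
      vertex 5.000 19.000 15.000
    endloop
  endfacet
  facet normal 0.0000 0.0000 1.0000
    outer loop
      vertex 0.000 0.000 15.000
      vertex 5.000 19.000 15.000
      vertex 0.000 19.000 15.000
    endloop
  endfacet
  facet normal 0.0000 -1.0000 0.0000
    outer loop
      vertex 0.000 0.000 0.000
      vertex 19.000 0.000 0.000
      vertex 19.000 0.000 15.000
    endloop
  endfacet
  facet normal 0.0000 -1.0000 0.0000
    outer loop
      vertex 0.000 0.000 0.000
      vertex 19.000 0.000 15.000
      vertex 0.000 0.000 15.000
    endloop
  endfacet
  facet normal 1.0000 0.0000 0.0000
    outer loop
      vertex 19.000 0.000 0.000
      vertex 19.000 5.000 0.000
      vertex 19.000 5.000 15.000
    endloop
  endfacet
  facet normal 1.0000 0.0000 0.0000
    outer loop
      vertex 19.000 0.000 0.000
      vertex 19.000 5.000 15.000
      vertex 19.000 0.000 15.000
    endloop
  endfacet
  facet normal 0.0000 1.0000 0.0000
    outer loop
      vertex 19.000 5.000 0.000
      vertex 5.000 5.000 0.000
      vertex 5.000 5.000 15.000
    endloop
  endfacet
  facet normal 0.0000 1.0000 0.0000
    outer loop
      vertex 19.000 5.000 0.000
      vertex 5.000 5.000 15.000
      vertex 19.000 5.000 15.000
    endloop
  endfacet
  facet normal 1.0000 0.0000 0.0000
    outer loop
      vertex 5.000 5.000 0.000
      vertex 5.000 19.000 0.000
      vertex 5.000 19.000 15.000
    endloop
  endfacet
  facet normal 1.0000 0.0000 0.0000
    outer loop
      vertex 5.000 5.000 0.000
      vertex 5.000 19.000 15.000
      vertex 5.000 5.000 15.000
    endloop
  endfacet
  facet normal 0.0000 1.0000 0.0000
    outer loop
      vertex 5.000 19.000 0.000
      vertex 0.000 19.000 0.000
      vertex 0.000 19.000 15.000
    endloop
  endfacet
  facet normal 0.0000 1.0000 0.0000
    outer loop
      vertex 5.000 19.000 0.000
      vertex 0.000 19.000 15.000
      vertex 5.000 19.000 15.000
    endloop
  endfacet
  facet normal -1.0000 0.0000 0.0000
    outer loop
      vertex 0.000 19.000 0.000
      vertex 0.000 0.000 0.000
      vertex 0.000 0.000 15.000
    endloop
  endfacet
  facet normal -1.0000 0.0000 0.0000
    outer loop
      vertex 0.000 19.000 0.000
      vertex 0.000 0.000 15.000
      vertex 0.000 19.000 15.000
    endloop
  endfacet
endsolid part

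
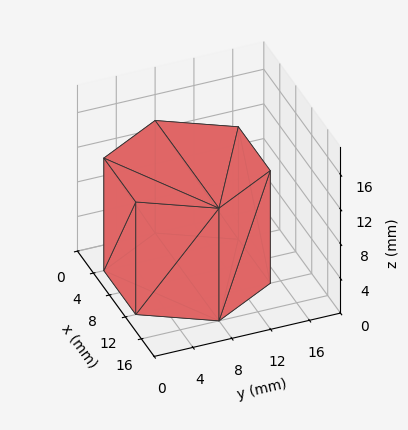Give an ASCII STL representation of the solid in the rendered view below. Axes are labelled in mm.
Reading the render: the shape is a regular 6-sided prism (a cylinder approximated with 6 flat sides), circumscribed radius ≈ 8 mm, height ≈ 13 mm (dimensions read to the nearest mm from the axis ticks). For the STL, each face is triangulated and given an outward normal.

solid part
  facet normal 0.0000 0.0000 -1.0000
    outer loop
      vertex 4.000 14.928 0.000
      vertex 12.000 14.928 0.000
      vertex 16.000 8.000 0.000
    endloop
  endfacet
  facet normal 0.0000 0.0000 -1.0000
    outer loop
      vertex 0.000 8.000 0.000
      vertex 4.000 14.928 0.000
      vertex 16.000 8.000 0.000
    endloop
  endfacet
  facet normal 0.0000 0.0000 -1.0000
    outer loop
      vertex 4.000 1.072 0.000
      vertex 0.000 8.000 0.000
      vertex 16.000 8.000 0.000
    endloop
  endfacet
  facet normal 0.0000 0.0000 -1.0000
    outer loop
      vertex 12.000 1.072 0.000
      vertex 4.000 1.072 0.000
      vertex 16.000 8.000 0.000
    endloop
  endfacet
  facet normal 0.0000 0.0000 1.0000
    outer loop
      vertex 16.000 8.000 13.000
      vertex 12.000 14.928 13.000
      vertex 4.000 14.928 13.000
    endloop
  endfacet
  facet normal 0.0000 0.0000 1.0000
    outer loop
      vertex 16.000 8.000 13.000
      vertex 4.000 14.928 13.000
      vertex 0.000 8.000 13.000
    endloop
  endfacet
  facet normal 0.0000 0.0000 1.0000
    outer loop
      vertex 16.000 8.000 13.000
      vertex 0.000 8.000 13.000
      vertex 4.000 1.072 13.000
    endloop
  endfacet
  facet normal 0.0000 0.0000 1.0000
    outer loop
      vertex 16.000 8.000 13.000
      vertex 4.000 1.072 13.000
      vertex 12.000 1.072 13.000
    endloop
  endfacet
  facet normal 0.8660 0.5000 0.0000
    outer loop
      vertex 16.000 8.000 0.000
      vertex 12.000 14.928 0.000
      vertex 12.000 14.928 13.000
    endloop
  endfacet
  facet normal 0.8660 0.5000 0.0000
    outer loop
      vertex 16.000 8.000 0.000
      vertex 12.000 14.928 13.000
      vertex 16.000 8.000 13.000
    endloop
  endfacet
  facet normal 0.0000 1.0000 0.0000
    outer loop
      vertex 12.000 14.928 0.000
      vertex 4.000 14.928 0.000
      vertex 4.000 14.928 13.000
    endloop
  endfacet
  facet normal 0.0000 1.0000 0.0000
    outer loop
      vertex 12.000 14.928 0.000
      vertex 4.000 14.928 13.000
      vertex 12.000 14.928 13.000
    endloop
  endfacet
  facet normal -0.8660 0.5000 0.0000
    outer loop
      vertex 4.000 14.928 0.000
      vertex 0.000 8.000 0.000
      vertex 0.000 8.000 13.000
    endloop
  endfacet
  facet normal -0.8660 0.5000 0.0000
    outer loop
      vertex 4.000 14.928 0.000
      vertex 0.000 8.000 13.000
      vertex 4.000 14.928 13.000
    endloop
  endfacet
  facet normal -0.8660 -0.5000 0.0000
    outer loop
      vertex 0.000 8.000 0.000
      vertex 4.000 1.072 0.000
      vertex 4.000 1.072 13.000
    endloop
  endfacet
  facet normal -0.8660 -0.5000 0.0000
    outer loop
      vertex 0.000 8.000 0.000
      vertex 4.000 1.072 13.000
      vertex 0.000 8.000 13.000
    endloop
  endfacet
  facet normal 0.0000 -1.0000 0.0000
    outer loop
      vertex 4.000 1.072 0.000
      vertex 12.000 1.072 0.000
      vertex 12.000 1.072 13.000
    endloop
  endfacet
  facet normal 0.0000 -1.0000 0.0000
    outer loop
      vertex 4.000 1.072 0.000
      vertex 12.000 1.072 13.000
      vertex 4.000 1.072 13.000
    endloop
  endfacet
  facet normal 0.8660 -0.5000 0.0000
    outer loop
      vertex 12.000 1.072 0.000
      vertex 16.000 8.000 0.000
      vertex 16.000 8.000 13.000
    endloop
  endfacet
  facet normal 0.8660 -0.5000 0.0000
    outer loop
      vertex 12.000 1.072 0.000
      vertex 16.000 8.000 13.000
      vertex 12.000 1.072 13.000
    endloop
  endfacet
endsolid part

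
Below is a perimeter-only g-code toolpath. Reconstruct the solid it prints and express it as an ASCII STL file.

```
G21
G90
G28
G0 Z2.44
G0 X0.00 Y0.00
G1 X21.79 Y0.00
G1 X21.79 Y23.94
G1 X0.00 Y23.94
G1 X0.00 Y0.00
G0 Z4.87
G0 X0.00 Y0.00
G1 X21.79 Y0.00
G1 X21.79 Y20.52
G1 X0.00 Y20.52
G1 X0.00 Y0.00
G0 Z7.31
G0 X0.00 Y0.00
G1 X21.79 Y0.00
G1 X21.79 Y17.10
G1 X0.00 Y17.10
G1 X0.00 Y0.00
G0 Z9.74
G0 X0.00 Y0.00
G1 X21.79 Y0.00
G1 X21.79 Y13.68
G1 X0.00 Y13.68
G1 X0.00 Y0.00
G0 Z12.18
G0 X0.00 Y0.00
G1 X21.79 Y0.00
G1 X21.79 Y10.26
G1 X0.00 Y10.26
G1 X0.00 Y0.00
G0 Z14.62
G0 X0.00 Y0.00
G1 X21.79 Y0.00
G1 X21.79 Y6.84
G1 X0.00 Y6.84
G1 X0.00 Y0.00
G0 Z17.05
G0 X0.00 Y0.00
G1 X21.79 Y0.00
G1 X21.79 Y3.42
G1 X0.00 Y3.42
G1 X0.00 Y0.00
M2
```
solid part
  facet normal 0.0000 0.0000 -1.0000
    outer loop
      vertex 21.79 27.36 0.00
      vertex 21.79 0.00 0.00
      vertex 0.00 0.00 0.00
    endloop
  endfacet
  facet normal 0.0000 0.0000 -1.0000
    outer loop
      vertex 0.00 27.36 0.00
      vertex 21.79 27.36 0.00
      vertex 0.00 0.00 0.00
    endloop
  endfacet
  facet normal 0.0000 -1.0000 0.0000
    outer loop
      vertex 0.00 0.00 0.00
      vertex 21.79 0.00 0.00
      vertex 21.79 0.00 19.49
    endloop
  endfacet
  facet normal 0.0000 -1.0000 0.0000
    outer loop
      vertex 0.00 0.00 0.00
      vertex 21.79 0.00 19.49
      vertex 0.00 0.00 19.49
    endloop
  endfacet
  facet normal 0.0000 0.5802 0.8145
    outer loop
      vertex 0.00 0.00 19.49
      vertex 21.79 0.00 19.49
      vertex 21.79 27.36 0.00
    endloop
  endfacet
  facet normal 0.0000 0.5802 0.8145
    outer loop
      vertex 0.00 0.00 19.49
      vertex 21.79 27.36 0.00
      vertex 0.00 27.36 0.00
    endloop
  endfacet
  facet normal -1.0000 0.0000 0.0000
    outer loop
      vertex 0.00 0.00 19.49
      vertex 0.00 27.36 0.00
      vertex 0.00 0.00 0.00
    endloop
  endfacet
  facet normal 1.0000 0.0000 0.0000
    outer loop
      vertex 21.79 0.00 0.00
      vertex 21.79 27.36 0.00
      vertex 21.79 0.00 19.49
    endloop
  endfacet
endsolid part

The G0 Z moves step by Δz≈2.44 mm. The G1 loops shrink linearly with z, so the solid tapers from its base footprint up to z≈19.5. Closing with a flat bottom cap and the tapered top and triangulating gives 8 facets — a wedge (ramp): 21.8 × 27.4 mm base, rising to 19.5 mm along the y=0 edge and sloping linearly to z=0 at y=27.4.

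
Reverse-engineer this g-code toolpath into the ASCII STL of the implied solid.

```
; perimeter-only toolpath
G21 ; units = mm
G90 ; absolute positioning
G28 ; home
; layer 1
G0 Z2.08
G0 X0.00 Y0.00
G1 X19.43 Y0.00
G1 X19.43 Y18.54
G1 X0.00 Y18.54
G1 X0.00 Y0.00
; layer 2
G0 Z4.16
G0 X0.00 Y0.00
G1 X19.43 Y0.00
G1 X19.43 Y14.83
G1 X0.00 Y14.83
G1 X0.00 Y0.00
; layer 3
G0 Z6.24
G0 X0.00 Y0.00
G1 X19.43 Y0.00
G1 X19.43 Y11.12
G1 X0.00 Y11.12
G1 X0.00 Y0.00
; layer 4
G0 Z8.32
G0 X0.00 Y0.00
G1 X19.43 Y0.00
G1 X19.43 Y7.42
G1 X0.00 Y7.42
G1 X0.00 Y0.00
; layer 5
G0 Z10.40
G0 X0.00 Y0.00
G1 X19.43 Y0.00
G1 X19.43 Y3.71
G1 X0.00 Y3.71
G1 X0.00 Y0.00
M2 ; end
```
solid part
  facet normal 0.0000 0.0000 -1.0000
    outer loop
      vertex 19.43 22.25 0.00
      vertex 19.43 0.00 0.00
      vertex 0.00 0.00 0.00
    endloop
  endfacet
  facet normal 0.0000 0.0000 -1.0000
    outer loop
      vertex 0.00 22.25 0.00
      vertex 19.43 22.25 0.00
      vertex 0.00 0.00 0.00
    endloop
  endfacet
  facet normal 0.0000 -1.0000 0.0000
    outer loop
      vertex 0.00 0.00 0.00
      vertex 19.43 0.00 0.00
      vertex 19.43 0.00 12.48
    endloop
  endfacet
  facet normal 0.0000 -1.0000 0.0000
    outer loop
      vertex 0.00 0.00 0.00
      vertex 19.43 0.00 12.48
      vertex 0.00 0.00 12.48
    endloop
  endfacet
  facet normal 0.0000 0.4892 0.8722
    outer loop
      vertex 0.00 0.00 12.48
      vertex 19.43 0.00 12.48
      vertex 19.43 22.25 0.00
    endloop
  endfacet
  facet normal 0.0000 0.4892 0.8722
    outer loop
      vertex 0.00 0.00 12.48
      vertex 19.43 22.25 0.00
      vertex 0.00 22.25 0.00
    endloop
  endfacet
  facet normal -1.0000 0.0000 0.0000
    outer loop
      vertex 0.00 0.00 12.48
      vertex 0.00 22.25 0.00
      vertex 0.00 0.00 0.00
    endloop
  endfacet
  facet normal 1.0000 0.0000 0.0000
    outer loop
      vertex 19.43 0.00 0.00
      vertex 19.43 22.25 0.00
      vertex 19.43 0.00 12.48
    endloop
  endfacet
endsolid part

The G0 Z moves step by Δz≈2.08 mm. The G1 loops shrink linearly with z, so the solid tapers from its base footprint up to z≈12.5. Closing with a flat bottom cap and the tapered top and triangulating gives 8 facets — a wedge (ramp): 19.4 × 22.2 mm base, rising to 12.5 mm along the y=0 edge and sloping linearly to z=0 at y=22.2.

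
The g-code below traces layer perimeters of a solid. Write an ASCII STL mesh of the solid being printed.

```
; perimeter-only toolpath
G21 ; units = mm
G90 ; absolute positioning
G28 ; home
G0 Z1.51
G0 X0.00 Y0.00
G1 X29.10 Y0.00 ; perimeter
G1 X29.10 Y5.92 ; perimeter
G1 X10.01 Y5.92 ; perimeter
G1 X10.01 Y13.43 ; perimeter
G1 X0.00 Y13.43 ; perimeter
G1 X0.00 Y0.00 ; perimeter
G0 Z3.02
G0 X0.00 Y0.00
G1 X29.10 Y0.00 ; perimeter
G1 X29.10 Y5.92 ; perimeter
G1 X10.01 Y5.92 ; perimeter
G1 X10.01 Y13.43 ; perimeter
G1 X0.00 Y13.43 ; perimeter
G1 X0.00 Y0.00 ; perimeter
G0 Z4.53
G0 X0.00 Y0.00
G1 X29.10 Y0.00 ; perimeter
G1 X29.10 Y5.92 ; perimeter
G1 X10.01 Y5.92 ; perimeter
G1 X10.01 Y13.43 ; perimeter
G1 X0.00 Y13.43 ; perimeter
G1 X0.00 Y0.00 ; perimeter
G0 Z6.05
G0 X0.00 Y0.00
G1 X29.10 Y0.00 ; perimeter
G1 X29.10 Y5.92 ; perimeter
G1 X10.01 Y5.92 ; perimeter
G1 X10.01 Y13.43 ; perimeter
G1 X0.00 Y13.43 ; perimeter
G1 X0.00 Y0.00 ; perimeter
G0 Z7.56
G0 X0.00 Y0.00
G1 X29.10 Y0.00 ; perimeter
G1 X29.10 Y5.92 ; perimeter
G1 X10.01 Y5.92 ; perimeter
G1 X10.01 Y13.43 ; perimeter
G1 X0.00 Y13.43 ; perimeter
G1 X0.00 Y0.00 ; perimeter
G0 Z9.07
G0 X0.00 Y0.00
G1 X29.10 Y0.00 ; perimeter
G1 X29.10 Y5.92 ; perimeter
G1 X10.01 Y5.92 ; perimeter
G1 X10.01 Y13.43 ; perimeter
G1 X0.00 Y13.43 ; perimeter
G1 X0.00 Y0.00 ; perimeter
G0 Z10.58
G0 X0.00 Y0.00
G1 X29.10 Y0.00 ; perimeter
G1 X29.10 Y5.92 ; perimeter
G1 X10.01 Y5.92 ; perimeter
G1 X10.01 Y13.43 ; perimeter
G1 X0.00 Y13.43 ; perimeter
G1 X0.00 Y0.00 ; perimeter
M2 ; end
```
solid part
  facet normal 0.0000 0.0000 -1.0000
    outer loop
      vertex 29.10 5.92 0.00
      vertex 29.10 0.00 0.00
      vertex 0.00 0.00 0.00
    endloop
  endfacet
  facet normal 0.0000 0.0000 -1.0000
    outer loop
      vertex 10.01 5.92 0.00
      vertex 29.10 5.92 0.00
      vertex 0.00 0.00 0.00
    endloop
  endfacet
  facet normal 0.0000 0.0000 -1.0000
    outer loop
      vertex 10.01 13.43 0.00
      vertex 10.01 5.92 0.00
      vertex 0.00 0.00 0.00
    endloop
  endfacet
  facet normal 0.0000 0.0000 -1.0000
    outer loop
      vertex 0.00 13.43 0.00
      vertex 10.01 13.43 0.00
      vertex 0.00 0.00 0.00
    endloop
  endfacet
  facet normal 0.0000 0.0000 1.0000
    outer loop
      vertex 0.00 0.00 10.58
      vertex 29.10 0.00 10.58
      vertex 29.10 5.92 10.58
    endloop
  endfacet
  facet normal 0.0000 0.0000 1.0000
    outer loop
      vertex 0.00 0.00 10.58
      vertex 29.10 5.92 10.58
      vertex 10.01 5.92 10.58
    endloop
  endfacet
  facet normal 0.0000 0.0000 1.0000
    outer loop
      vertex 0.00 0.00 10.58
      vertex 10.01 5.92 10.58
      vertex 10.01 13.43 10.58
    endloop
  endfacet
  facet normal 0.0000 0.0000 1.0000
    outer loop
      vertex 0.00 0.00 10.58
      vertex 10.01 13.43 10.58
      vertex 0.00 13.43 10.58
    endloop
  endfacet
  facet normal 0.0000 -1.0000 0.0000
    outer loop
      vertex 0.00 0.00 0.00
      vertex 29.10 0.00 0.00
      vertex 29.10 0.00 10.58
    endloop
  endfacet
  facet normal 0.0000 -1.0000 0.0000
    outer loop
      vertex 0.00 0.00 0.00
      vertex 29.10 0.00 10.58
      vertex 0.00 0.00 10.58
    endloop
  endfacet
  facet normal 1.0000 0.0000 0.0000
    outer loop
      vertex 29.10 0.00 0.00
      vertex 29.10 5.92 0.00
      vertex 29.10 5.92 10.58
    endloop
  endfacet
  facet normal 1.0000 0.0000 0.0000
    outer loop
      vertex 29.10 0.00 0.00
      vertex 29.10 5.92 10.58
      vertex 29.10 0.00 10.58
    endloop
  endfacet
  facet normal 0.0000 1.0000 0.0000
    outer loop
      vertex 29.10 5.92 0.00
      vertex 10.01 5.92 0.00
      vertex 10.01 5.92 10.58
    endloop
  endfacet
  facet normal 0.0000 1.0000 0.0000
    outer loop
      vertex 29.10 5.92 0.00
      vertex 10.01 5.92 10.58
      vertex 29.10 5.92 10.58
    endloop
  endfacet
  facet normal 1.0000 0.0000 0.0000
    outer loop
      vertex 10.01 5.92 0.00
      vertex 10.01 13.43 0.00
      vertex 10.01 13.43 10.58
    endloop
  endfacet
  facet normal 1.0000 0.0000 0.0000
    outer loop
      vertex 10.01 5.92 0.00
      vertex 10.01 13.43 10.58
      vertex 10.01 5.92 10.58
    endloop
  endfacet
  facet normal 0.0000 1.0000 0.0000
    outer loop
      vertex 10.01 13.43 0.00
      vertex 0.00 13.43 0.00
      vertex 0.00 13.43 10.58
    endloop
  endfacet
  facet normal 0.0000 1.0000 0.0000
    outer loop
      vertex 10.01 13.43 0.00
      vertex 0.00 13.43 10.58
      vertex 10.01 13.43 10.58
    endloop
  endfacet
  facet normal -1.0000 0.0000 0.0000
    outer loop
      vertex 0.00 13.43 0.00
      vertex 0.00 0.00 0.00
      vertex 0.00 0.00 10.58
    endloop
  endfacet
  facet normal -1.0000 0.0000 0.0000
    outer loop
      vertex 0.00 13.43 0.00
      vertex 0.00 0.00 10.58
      vertex 0.00 13.43 10.58
    endloop
  endfacet
endsolid part

The G0 Z moves step by Δz≈1.51 mm. Every layer's G1 loop is the same polygon, so the solid is a straight extrusion of it from z=0 to z≈10.6. Closing with flat bottom and top caps and triangulating gives 20 facets — an L-shaped prism: outer 29.1 × 13.4 mm, arm thicknesses ≈ 5.92 mm (horizontal) and 10 mm (vertical), extruded 10.6 mm in z.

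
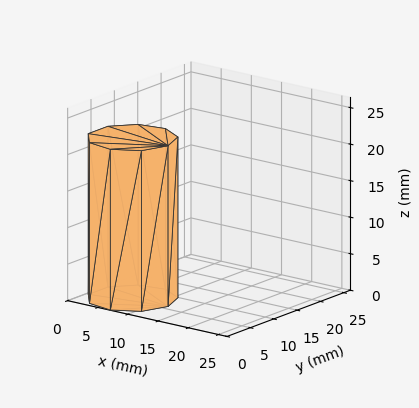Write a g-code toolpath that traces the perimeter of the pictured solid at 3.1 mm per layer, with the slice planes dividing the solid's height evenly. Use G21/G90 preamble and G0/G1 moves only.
Reading the render: the shape is a regular 9-sided prism (a cylinder approximated with 9 flat sides), circumscribed radius ≈ 6 mm, height ≈ 22 mm (dimensions read to the nearest mm from the axis ticks). For the g-code, the solid's height is divided into equal slices at the stated Δz and each level perimeter traced with G1 moves after a G0 lift.

; perimeter-only toolpath
G21 ; units = mm
G90 ; absolute positioning
G28 ; home
; layer 1
G0 Z3.1
G0 X12.0 Y6.0
G1 X10.6 Y9.9
G1 X7.0 Y11.9
G1 X3.0 Y11.2
G1 X0.4 Y8.1
G1 X0.4 Y3.9
G1 X3.0 Y0.8
G1 X7.0 Y0.1
G1 X10.6 Y2.1
G1 X12.0 Y6.0
; layer 2
G0 Z6.3
G0 X12.0 Y6.0
G1 X10.6 Y9.9
G1 X7.0 Y11.9
G1 X3.0 Y11.2
G1 X0.4 Y8.1
G1 X0.4 Y3.9
G1 X3.0 Y0.8
G1 X7.0 Y0.1
G1 X10.6 Y2.1
G1 X12.0 Y6.0
; layer 3
G0 Z9.4
G0 X12.0 Y6.0
G1 X10.6 Y9.9
G1 X7.0 Y11.9
G1 X3.0 Y11.2
G1 X0.4 Y8.1
G1 X0.4 Y3.9
G1 X3.0 Y0.8
G1 X7.0 Y0.1
G1 X10.6 Y2.1
G1 X12.0 Y6.0
; layer 4
G0 Z12.6
G0 X12.0 Y6.0
G1 X10.6 Y9.9
G1 X7.0 Y11.9
G1 X3.0 Y11.2
G1 X0.4 Y8.1
G1 X0.4 Y3.9
G1 X3.0 Y0.8
G1 X7.0 Y0.1
G1 X10.6 Y2.1
G1 X12.0 Y6.0
; layer 5
G0 Z15.7
G0 X12.0 Y6.0
G1 X10.6 Y9.9
G1 X7.0 Y11.9
G1 X3.0 Y11.2
G1 X0.4 Y8.1
G1 X0.4 Y3.9
G1 X3.0 Y0.8
G1 X7.0 Y0.1
G1 X10.6 Y2.1
G1 X12.0 Y6.0
; layer 6
G0 Z18.9
G0 X12.0 Y6.0
G1 X10.6 Y9.9
G1 X7.0 Y11.9
G1 X3.0 Y11.2
G1 X0.4 Y8.1
G1 X0.4 Y3.9
G1 X3.0 Y0.8
G1 X7.0 Y0.1
G1 X10.6 Y2.1
G1 X12.0 Y6.0
; layer 7
G0 Z22.0
G0 X12.0 Y6.0
G1 X10.6 Y9.9
G1 X7.0 Y11.9
G1 X3.0 Y11.2
G1 X0.4 Y8.1
G1 X0.4 Y3.9
G1 X3.0 Y0.8
G1 X7.0 Y0.1
G1 X10.6 Y2.1
G1 X12.0 Y6.0
M2 ; end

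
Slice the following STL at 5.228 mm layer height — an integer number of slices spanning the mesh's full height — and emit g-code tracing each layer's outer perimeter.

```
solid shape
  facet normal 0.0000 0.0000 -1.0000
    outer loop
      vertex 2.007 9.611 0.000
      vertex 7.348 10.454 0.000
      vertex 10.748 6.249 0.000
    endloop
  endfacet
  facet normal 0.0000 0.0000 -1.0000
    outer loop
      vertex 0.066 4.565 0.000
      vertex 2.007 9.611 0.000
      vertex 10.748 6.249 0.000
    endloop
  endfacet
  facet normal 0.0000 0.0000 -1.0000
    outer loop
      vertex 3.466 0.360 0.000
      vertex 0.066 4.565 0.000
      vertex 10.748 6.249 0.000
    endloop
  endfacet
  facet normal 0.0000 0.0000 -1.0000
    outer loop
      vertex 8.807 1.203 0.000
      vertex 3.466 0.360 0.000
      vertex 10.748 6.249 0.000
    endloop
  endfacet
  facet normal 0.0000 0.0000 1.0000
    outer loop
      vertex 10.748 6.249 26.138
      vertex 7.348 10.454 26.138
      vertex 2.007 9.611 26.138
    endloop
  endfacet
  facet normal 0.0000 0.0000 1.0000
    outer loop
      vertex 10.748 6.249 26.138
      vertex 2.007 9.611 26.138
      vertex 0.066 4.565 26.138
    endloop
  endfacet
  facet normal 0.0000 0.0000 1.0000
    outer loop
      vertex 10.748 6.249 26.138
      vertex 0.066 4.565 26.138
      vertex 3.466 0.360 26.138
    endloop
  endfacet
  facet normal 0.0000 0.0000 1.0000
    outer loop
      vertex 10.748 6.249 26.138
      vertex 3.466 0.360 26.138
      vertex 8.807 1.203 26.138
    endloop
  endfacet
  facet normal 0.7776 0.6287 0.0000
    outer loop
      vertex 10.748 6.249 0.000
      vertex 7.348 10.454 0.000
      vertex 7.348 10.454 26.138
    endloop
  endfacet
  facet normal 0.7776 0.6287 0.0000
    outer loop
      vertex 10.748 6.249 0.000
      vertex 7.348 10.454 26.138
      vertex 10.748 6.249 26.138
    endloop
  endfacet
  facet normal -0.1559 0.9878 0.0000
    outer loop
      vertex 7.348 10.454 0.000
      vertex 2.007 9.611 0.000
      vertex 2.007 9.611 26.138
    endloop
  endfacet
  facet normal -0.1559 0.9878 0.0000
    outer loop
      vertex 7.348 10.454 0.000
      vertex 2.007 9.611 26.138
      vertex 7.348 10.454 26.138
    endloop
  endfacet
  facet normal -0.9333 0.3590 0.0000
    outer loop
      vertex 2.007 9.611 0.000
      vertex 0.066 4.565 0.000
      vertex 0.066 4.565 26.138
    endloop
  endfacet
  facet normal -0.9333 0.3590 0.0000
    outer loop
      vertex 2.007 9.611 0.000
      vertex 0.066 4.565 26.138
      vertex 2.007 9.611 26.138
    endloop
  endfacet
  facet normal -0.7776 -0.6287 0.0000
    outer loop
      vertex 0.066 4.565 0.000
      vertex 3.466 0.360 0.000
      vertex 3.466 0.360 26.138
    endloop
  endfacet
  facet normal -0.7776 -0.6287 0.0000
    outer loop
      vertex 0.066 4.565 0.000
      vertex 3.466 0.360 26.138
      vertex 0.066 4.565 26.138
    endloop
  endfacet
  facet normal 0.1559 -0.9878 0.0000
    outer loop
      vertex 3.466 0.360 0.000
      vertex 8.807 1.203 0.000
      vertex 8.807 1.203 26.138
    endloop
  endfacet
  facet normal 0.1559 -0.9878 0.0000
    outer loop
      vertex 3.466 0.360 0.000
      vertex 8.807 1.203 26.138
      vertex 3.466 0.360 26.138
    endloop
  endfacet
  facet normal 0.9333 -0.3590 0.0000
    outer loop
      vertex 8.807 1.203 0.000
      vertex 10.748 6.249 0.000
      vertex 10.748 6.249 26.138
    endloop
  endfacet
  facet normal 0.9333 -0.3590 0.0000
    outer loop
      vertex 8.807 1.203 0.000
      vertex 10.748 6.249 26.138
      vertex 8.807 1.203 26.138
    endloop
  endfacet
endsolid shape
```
; perimeter-only toolpath
G21 ; units = mm
G90 ; absolute positioning
G28 ; home
; layer 1
G0 Z5.228
G0 X10.748 Y6.249
G1 X7.348 Y10.454
G1 X2.007 Y9.611
G1 X0.066 Y4.565
G1 X3.466 Y0.360
G1 X8.807 Y1.203
G1 X10.748 Y6.249
; layer 2
G0 Z10.455
G0 X10.748 Y6.249
G1 X7.348 Y10.454
G1 X2.007 Y9.611
G1 X0.066 Y4.565
G1 X3.466 Y0.360
G1 X8.807 Y1.203
G1 X10.748 Y6.249
; layer 3
G0 Z15.683
G0 X10.748 Y6.249
G1 X7.348 Y10.454
G1 X2.007 Y9.611
G1 X0.066 Y4.565
G1 X3.466 Y0.360
G1 X8.807 Y1.203
G1 X10.748 Y6.249
; layer 4
G0 Z20.910
G0 X10.748 Y6.249
G1 X7.348 Y10.454
G1 X2.007 Y9.611
G1 X0.066 Y4.565
G1 X3.466 Y0.360
G1 X8.807 Y1.203
G1 X10.748 Y6.249
; layer 5
G0 Z26.138
G0 X10.748 Y6.249
G1 X7.348 Y10.454
G1 X2.007 Y9.611
G1 X0.066 Y4.565
G1 X3.466 Y0.360
G1 X8.807 Y1.203
G1 X10.748 Y6.249
M2 ; end

The solid is a regular 6-sided prism (a cylinder approximated with 6 flat sides), circumscribed radius ≈ 5.41 mm, height ≈ 26.1 mm. Slicing at Δz = 5.228 mm — 5 equal slices spanning the solid's height, so layer i sits at z = i·h/5 — gives 5 non-empty perimeters. Each is a 6-segment closed polygon; G0 lifts to the layer z and rapids to the start vertex, then G1 traces the edges.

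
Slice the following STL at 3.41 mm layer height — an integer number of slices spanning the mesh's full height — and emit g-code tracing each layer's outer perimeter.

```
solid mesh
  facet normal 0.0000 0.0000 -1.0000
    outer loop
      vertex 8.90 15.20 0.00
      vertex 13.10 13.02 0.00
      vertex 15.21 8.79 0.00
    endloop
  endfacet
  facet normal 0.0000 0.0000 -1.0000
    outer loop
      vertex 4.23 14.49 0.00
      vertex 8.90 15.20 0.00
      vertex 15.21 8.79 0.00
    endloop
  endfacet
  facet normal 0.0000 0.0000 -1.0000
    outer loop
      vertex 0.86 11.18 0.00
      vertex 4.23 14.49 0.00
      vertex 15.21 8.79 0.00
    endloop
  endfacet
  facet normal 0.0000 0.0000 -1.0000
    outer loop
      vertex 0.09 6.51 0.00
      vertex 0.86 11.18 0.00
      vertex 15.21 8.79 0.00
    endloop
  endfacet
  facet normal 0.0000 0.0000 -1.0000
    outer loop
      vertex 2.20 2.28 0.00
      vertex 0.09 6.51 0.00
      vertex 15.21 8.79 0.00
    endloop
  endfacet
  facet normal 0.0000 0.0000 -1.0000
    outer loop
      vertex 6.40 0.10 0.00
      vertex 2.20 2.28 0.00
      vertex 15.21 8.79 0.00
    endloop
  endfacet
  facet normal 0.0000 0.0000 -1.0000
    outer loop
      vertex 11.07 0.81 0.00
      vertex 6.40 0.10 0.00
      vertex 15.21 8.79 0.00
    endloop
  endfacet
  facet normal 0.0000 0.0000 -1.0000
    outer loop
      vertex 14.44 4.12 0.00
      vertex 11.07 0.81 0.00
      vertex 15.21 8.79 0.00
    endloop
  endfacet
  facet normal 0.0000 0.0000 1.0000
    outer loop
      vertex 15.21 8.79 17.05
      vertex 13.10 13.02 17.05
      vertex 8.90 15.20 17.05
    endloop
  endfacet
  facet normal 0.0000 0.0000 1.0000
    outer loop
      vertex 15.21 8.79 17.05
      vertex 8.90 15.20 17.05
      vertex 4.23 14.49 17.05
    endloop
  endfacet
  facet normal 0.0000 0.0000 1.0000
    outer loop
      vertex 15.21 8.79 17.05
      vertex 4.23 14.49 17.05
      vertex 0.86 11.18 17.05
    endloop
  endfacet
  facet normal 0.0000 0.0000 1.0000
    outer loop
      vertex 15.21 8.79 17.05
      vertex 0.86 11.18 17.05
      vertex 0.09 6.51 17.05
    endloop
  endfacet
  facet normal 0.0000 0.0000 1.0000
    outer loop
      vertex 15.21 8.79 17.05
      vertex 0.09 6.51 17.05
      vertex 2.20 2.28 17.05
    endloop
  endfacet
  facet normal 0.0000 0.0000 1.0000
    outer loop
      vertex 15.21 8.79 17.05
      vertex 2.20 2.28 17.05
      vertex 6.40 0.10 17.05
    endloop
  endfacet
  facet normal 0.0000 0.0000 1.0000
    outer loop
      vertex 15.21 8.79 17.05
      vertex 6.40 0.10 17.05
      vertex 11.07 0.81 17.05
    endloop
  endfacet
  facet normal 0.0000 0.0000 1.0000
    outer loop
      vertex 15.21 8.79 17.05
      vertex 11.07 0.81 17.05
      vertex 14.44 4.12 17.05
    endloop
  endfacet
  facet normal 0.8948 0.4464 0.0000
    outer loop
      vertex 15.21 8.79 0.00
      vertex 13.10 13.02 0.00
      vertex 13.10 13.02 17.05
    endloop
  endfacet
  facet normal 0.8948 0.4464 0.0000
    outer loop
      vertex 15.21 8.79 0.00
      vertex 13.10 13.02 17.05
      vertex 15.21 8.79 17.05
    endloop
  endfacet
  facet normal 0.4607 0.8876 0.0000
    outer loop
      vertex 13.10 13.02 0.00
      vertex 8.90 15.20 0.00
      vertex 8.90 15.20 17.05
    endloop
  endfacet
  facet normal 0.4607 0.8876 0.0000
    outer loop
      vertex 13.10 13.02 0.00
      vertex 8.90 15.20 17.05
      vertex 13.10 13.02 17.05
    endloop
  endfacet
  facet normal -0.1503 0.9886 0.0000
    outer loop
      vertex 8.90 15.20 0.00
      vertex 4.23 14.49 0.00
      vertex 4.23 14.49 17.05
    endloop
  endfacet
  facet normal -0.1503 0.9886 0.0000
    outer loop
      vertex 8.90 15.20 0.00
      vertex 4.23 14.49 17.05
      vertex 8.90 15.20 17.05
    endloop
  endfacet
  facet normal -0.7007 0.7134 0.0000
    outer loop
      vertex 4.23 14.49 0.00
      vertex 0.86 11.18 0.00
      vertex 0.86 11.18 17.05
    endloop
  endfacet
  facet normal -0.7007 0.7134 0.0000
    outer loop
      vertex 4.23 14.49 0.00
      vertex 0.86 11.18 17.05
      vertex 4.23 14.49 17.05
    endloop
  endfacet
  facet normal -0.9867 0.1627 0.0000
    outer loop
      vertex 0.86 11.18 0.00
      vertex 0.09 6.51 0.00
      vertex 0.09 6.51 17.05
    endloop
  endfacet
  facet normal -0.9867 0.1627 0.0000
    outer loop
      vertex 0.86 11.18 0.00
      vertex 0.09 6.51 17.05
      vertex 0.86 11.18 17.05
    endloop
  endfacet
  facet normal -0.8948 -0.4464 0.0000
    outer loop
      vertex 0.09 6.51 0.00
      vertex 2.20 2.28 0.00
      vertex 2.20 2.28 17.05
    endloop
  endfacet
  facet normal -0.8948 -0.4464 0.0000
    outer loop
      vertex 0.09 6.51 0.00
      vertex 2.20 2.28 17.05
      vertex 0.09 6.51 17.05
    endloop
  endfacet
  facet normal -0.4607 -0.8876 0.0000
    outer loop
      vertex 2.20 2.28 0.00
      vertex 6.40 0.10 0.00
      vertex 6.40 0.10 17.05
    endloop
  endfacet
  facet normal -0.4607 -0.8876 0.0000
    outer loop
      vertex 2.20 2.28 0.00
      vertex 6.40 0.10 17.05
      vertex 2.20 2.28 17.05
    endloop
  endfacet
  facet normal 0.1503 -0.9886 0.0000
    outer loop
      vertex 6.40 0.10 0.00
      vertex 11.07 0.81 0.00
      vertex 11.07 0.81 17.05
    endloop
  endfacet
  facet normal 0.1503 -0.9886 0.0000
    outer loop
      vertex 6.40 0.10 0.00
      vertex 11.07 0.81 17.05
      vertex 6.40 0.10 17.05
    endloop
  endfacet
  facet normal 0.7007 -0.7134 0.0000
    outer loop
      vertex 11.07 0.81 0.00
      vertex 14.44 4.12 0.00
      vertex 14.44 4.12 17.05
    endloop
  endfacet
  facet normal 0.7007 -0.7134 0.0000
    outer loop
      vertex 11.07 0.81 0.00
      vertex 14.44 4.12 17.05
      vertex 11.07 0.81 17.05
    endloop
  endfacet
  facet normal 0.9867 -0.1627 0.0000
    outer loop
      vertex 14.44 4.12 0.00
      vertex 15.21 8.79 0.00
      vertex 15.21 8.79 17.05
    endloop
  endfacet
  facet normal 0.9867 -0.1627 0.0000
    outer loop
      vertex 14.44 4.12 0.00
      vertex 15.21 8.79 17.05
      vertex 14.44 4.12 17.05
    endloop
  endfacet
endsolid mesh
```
; perimeter-only toolpath
G21 ; units = mm
G90 ; absolute positioning
G28 ; home
; layer 1
G0 Z3.41
G0 X15.21 Y8.79
G1 X13.10 Y13.02
G1 X8.90 Y15.20
G1 X4.23 Y14.49
G1 X0.86 Y11.18
G1 X0.09 Y6.51
G1 X2.20 Y2.28
G1 X6.40 Y0.10
G1 X11.07 Y0.81
G1 X14.44 Y4.12
G1 X15.21 Y8.79
; layer 2
G0 Z6.82
G0 X15.21 Y8.79
G1 X13.10 Y13.02
G1 X8.90 Y15.20
G1 X4.23 Y14.49
G1 X0.86 Y11.18
G1 X0.09 Y6.51
G1 X2.20 Y2.28
G1 X6.40 Y0.10
G1 X11.07 Y0.81
G1 X14.44 Y4.12
G1 X15.21 Y8.79
; layer 3
G0 Z10.23
G0 X15.21 Y8.79
G1 X13.10 Y13.02
G1 X8.90 Y15.20
G1 X4.23 Y14.49
G1 X0.86 Y11.18
G1 X0.09 Y6.51
G1 X2.20 Y2.28
G1 X6.40 Y0.10
G1 X11.07 Y0.81
G1 X14.44 Y4.12
G1 X15.21 Y8.79
; layer 4
G0 Z13.64
G0 X15.21 Y8.79
G1 X13.10 Y13.02
G1 X8.90 Y15.20
G1 X4.23 Y14.49
G1 X0.86 Y11.18
G1 X0.09 Y6.51
G1 X2.20 Y2.28
G1 X6.40 Y0.10
G1 X11.07 Y0.81
G1 X14.44 Y4.12
G1 X15.21 Y8.79
; layer 5
G0 Z17.05
G0 X15.21 Y8.79
G1 X13.10 Y13.02
G1 X8.90 Y15.20
G1 X4.23 Y14.49
G1 X0.86 Y11.18
G1 X0.09 Y6.51
G1 X2.20 Y2.28
G1 X6.40 Y0.10
G1 X11.07 Y0.81
G1 X14.44 Y4.12
G1 X15.21 Y8.79
M2 ; end

The solid is a regular 10-sided prism (a cylinder approximated with 10 flat sides), circumscribed radius ≈ 7.65 mm, height ≈ 17.1 mm. Slicing at Δz = 3.41 mm — 5 equal slices spanning the solid's height, so layer i sits at z = i·h/5 — gives 5 non-empty perimeters. Each is a 10-segment closed polygon; G0 lifts to the layer z and rapids to the start vertex, then G1 traces the edges.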